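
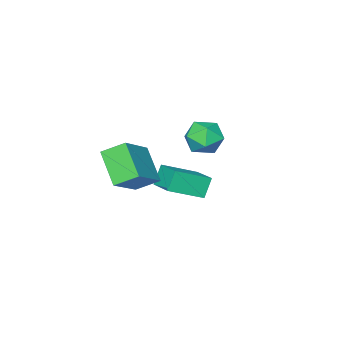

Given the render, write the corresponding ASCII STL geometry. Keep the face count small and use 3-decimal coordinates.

solid 
facet normal -0.859 0.469 0.204
outer loop
vertex -0.14 1.771 1.653
vertex -0.573 1.167 1.216
vertex -0.427 1.068 2.06
endloop
endfacet
facet normal -0.382 0.575 0.724
outer loop
vertex -0.14 1.771 1.653
vertex -0.427 1.068 2.06
vertex 0.36 1.374 2.232
endloop
endfacet
facet normal 0.195 0.879 0.435
outer loop
vertex -0.14 1.771 1.653
vertex 0.36 1.374 2.232
vertex 0.701 1.663 1.495
endloop
endfacet
facet normal 0.074 0.962 -0.264
outer loop
vertex -0.14 1.771 1.653
vertex 0.701 1.663 1.495
vertex 0.124 1.535 0.867
endloop
endfacet
facet normal -0.577 0.708 -0.407
outer loop
vertex -0.14 1.771 1.653
vertex 0.124 1.535 0.867
vertex -0.573 1.167 1.216
endloop
endfacet
facet normal -0.189 -0.064 0.980
outer loop
vertex 0.36 1.374 2.232
vertex -0.427 1.068 2.06
vertex 0.236 0.525 2.153
endloop
endfacet
facet normal -0.962 -0.234 0.139
outer loop
vertex -0.427 1.068 2.06
vertex -0.573 1.167 1.216
vertex -0.341 0.397 1.525
endloop
endfacet
facet normal -0.506 0.153 -0.849
outer loop
vertex -0.573 1.167 1.216
vertex 0.124 1.535 0.867
vertex 0.0 0.686 0.788
endloop
endfacet
facet normal 0.548 0.563 -0.618
outer loop
vertex 0.124 1.535 0.867
vertex 0.701 1.663 1.495
vertex 0.787 0.992 0.96
endloop
endfacet
facet normal 0.743 0.430 0.512
outer loop
vertex 0.701 1.663 1.495
vertex 0.36 1.374 2.232
vertex 0.933 0.893 1.804
endloop
endfacet
facet normal -0.074 -0.962 0.264
outer loop
vertex 0.5 0.289 1.367
vertex 0.236 0.525 2.153
vertex -0.341 0.397 1.525
endloop
endfacet
facet normal -0.195 -0.879 -0.435
outer loop
vertex 0.5 0.289 1.367
vertex -0.341 0.397 1.525
vertex 0.0 0.686 0.788
endloop
endfacet
facet normal 0.382 -0.575 -0.724
outer loop
vertex 0.5 0.289 1.367
vertex 0.0 0.686 0.788
vertex 0.787 0.992 0.96
endloop
endfacet
facet normal 0.859 -0.469 -0.204
outer loop
vertex 0.5 0.289 1.367
vertex 0.787 0.992 0.96
vertex 0.933 0.893 1.804
endloop
endfacet
facet normal 0.577 -0.708 0.407
outer loop
vertex 0.5 0.289 1.367
vertex 0.933 0.893 1.804
vertex 0.236 0.525 2.153
endloop
endfacet
facet normal -0.548 -0.563 0.618
outer loop
vertex -0.341 0.397 1.525
vertex 0.236 0.525 2.153
vertex -0.427 1.068 2.06
endloop
endfacet
facet normal -0.743 -0.430 -0.512
outer loop
vertex 0.0 0.686 0.788
vertex -0.341 0.397 1.525
vertex -0.573 1.167 1.216
endloop
endfacet
facet normal 0.189 0.064 -0.980
outer loop
vertex 0.787 0.992 0.96
vertex 0.0 0.686 0.788
vertex 0.124 1.535 0.867
endloop
endfacet
facet normal 0.962 0.234 -0.139
outer loop
vertex 0.933 0.893 1.804
vertex 0.787 0.992 0.96
vertex 0.701 1.663 1.495
endloop
endfacet
facet normal 0.506 -0.153 0.849
outer loop
vertex 0.236 0.525 2.153
vertex 0.933 0.893 1.804
vertex 0.36 1.374 2.232
endloop
endfacet
facet normal -0.780 -0.250 -0.574
outer loop
vertex 0.916 -2.823 -0.998
vertex 0.27 -2.104 -0.433
vertex 1.333 -1.577 -2.108
endloop
endfacet
facet normal 0.577 -0.642 -0.504
outer loop
vertex 2.83 -1.096 -1.007
vertex 0.916 -2.823 -0.998
vertex 1.333 -1.577 -2.108
endloop
endfacet
facet normal -0.779 -0.251 -0.574
outer loop
vertex 1.333 -1.577 -2.108
vertex 0.27 -2.104 -0.433
vertex 0.686 -0.858 -1.544
endloop
endfacet
facet normal 0.242 0.724 -0.646
outer loop
vertex 0.686 -0.858 -1.544
vertex 2.83 -1.096 -1.007
vertex 1.333 -1.577 -2.108
endloop
endfacet
facet normal -0.242 -0.725 0.645
outer loop
vertex 0.916 -2.823 -0.998
vertex 1.767 -1.623 0.668
vertex 0.27 -2.104 -0.433
endloop
endfacet
facet normal 0.577 -0.642 -0.504
outer loop
vertex 2.414 -2.342 0.104
vertex 0.916 -2.823 -0.998
vertex 2.83 -1.096 -1.007
endloop
endfacet
facet normal -0.242 -0.724 0.645
outer loop
vertex 2.414 -2.342 0.104
vertex 1.767 -1.623 0.668
vertex 0.916 -2.823 -0.998
endloop
endfacet
facet normal -0.577 0.642 0.504
outer loop
vertex 0.27 -2.104 -0.433
vertex 1.767 -1.623 0.668
vertex 0.686 -0.858 -1.544
endloop
endfacet
facet normal 0.242 0.725 -0.645
outer loop
vertex 2.184 -0.377 -0.442
vertex 2.83 -1.096 -1.007
vertex 0.686 -0.858 -1.544
endloop
endfacet
facet normal -0.577 0.642 0.504
outer loop
vertex 0.686 -0.858 -1.544
vertex 1.767 -1.623 0.668
vertex 2.184 -0.377 -0.442
endloop
endfacet
facet normal 0.780 0.251 0.573
outer loop
vertex 2.184 -0.377 -0.442
vertex 2.414 -2.342 0.104
vertex 2.83 -1.096 -1.007
endloop
endfacet
facet normal 0.779 0.251 0.574
outer loop
vertex 1.767 -1.623 0.668
vertex 2.414 -2.342 0.104
vertex 2.184 -0.377 -0.442
endloop
endfacet
facet normal -0.821 0.384 -0.422
outer loop
vertex -2.801 -2.564 -3.309
vertex -2.409 -1.29 -2.914
vertex -2.29 -2.446 -4.196
endloop
endfacet
facet normal -0.282 -0.916 -0.284
outer loop
vertex -0.911 -3.09 -3.486
vertex -2.801 -2.564 -3.309
vertex -2.29 -2.446 -4.196
endloop
endfacet
facet normal -0.821 0.384 -0.422
outer loop
vertex -2.29 -2.446 -4.196
vertex -2.409 -1.29 -2.914
vertex -1.898 -1.172 -3.8
endloop
endfacet
facet normal 0.497 0.115 -0.860
outer loop
vertex -1.898 -1.172 -3.8
vertex -0.911 -3.09 -3.486
vertex -2.29 -2.446 -4.196
endloop
endfacet
facet normal -0.496 -0.114 0.861
outer loop
vertex -2.801 -2.564 -3.309
vertex -1.03 -1.934 -2.204
vertex -2.409 -1.29 -2.914
endloop
endfacet
facet normal -0.282 -0.916 -0.284
outer loop
vertex -1.422 -3.208 -2.6
vertex -2.801 -2.564 -3.309
vertex -0.911 -3.09 -3.486
endloop
endfacet
facet normal -0.496 -0.115 0.861
outer loop
vertex -1.422 -3.208 -2.6
vertex -1.03 -1.934 -2.204
vertex -2.801 -2.564 -3.309
endloop
endfacet
facet normal 0.282 0.916 0.284
outer loop
vertex -2.409 -1.29 -2.914
vertex -1.03 -1.934 -2.204
vertex -1.898 -1.172 -3.8
endloop
endfacet
facet normal 0.496 0.114 -0.861
outer loop
vertex -0.519 -1.816 -3.091
vertex -0.911 -3.09 -3.486
vertex -1.898 -1.172 -3.8
endloop
endfacet
facet normal 0.282 0.916 0.284
outer loop
vertex -1.898 -1.172 -3.8
vertex -1.03 -1.934 -2.204
vertex -0.519 -1.816 -3.091
endloop
endfacet
facet normal 0.821 -0.384 0.423
outer loop
vertex -0.519 -1.816 -3.091
vertex -1.422 -3.208 -2.6
vertex -0.911 -3.09 -3.486
endloop
endfacet
facet normal 0.821 -0.384 0.422
outer loop
vertex -1.03 -1.934 -2.204
vertex -1.422 -3.208 -2.6
vertex -0.519 -1.816 -3.091
endloop
endfacet

endsolid


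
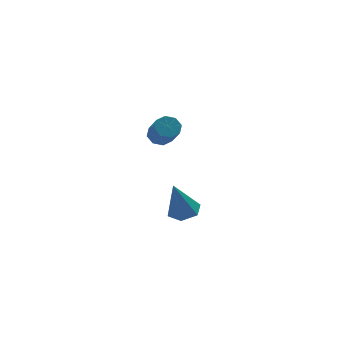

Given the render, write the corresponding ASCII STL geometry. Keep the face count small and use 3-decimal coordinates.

solid 
facet normal 0.293 0.197 -0.936
outer loop
vertex 2.358 0.624 -3.172
vertex 1.874 1.323 -3.176
vertex 2.682 1.367 -2.914
endloop
endfacet
facet normal 0.735 -0.485 0.473
outer loop
vertex 2.358 0.624 -3.172
vertex 2.682 1.367 -2.914
vertex 1.246 0.897 -1.164
endloop
endfacet
facet normal 0.292 0.199 -0.935
outer loop
vertex 2.682 1.367 -2.914
vertex 1.874 1.323 -3.176
vertex 2.198 2.065 -2.917
endloop
endfacet
facet normal 0.632 0.441 0.637
outer loop
vertex 2.682 1.367 -2.914
vertex 2.198 2.065 -2.917
vertex 1.246 0.897 -1.164
endloop
endfacet
facet normal 0.293 0.199 -0.935
outer loop
vertex 2.198 2.065 -2.917
vertex 1.874 1.323 -3.176
vertex 1.39 2.022 -3.179
endloop
endfacet
facet normal -0.197 0.862 0.467
outer loop
vertex 2.198 2.065 -2.917
vertex 1.39 2.022 -3.179
vertex 1.246 0.897 -1.164
endloop
endfacet
facet normal 0.292 0.198 -0.936
outer loop
vertex 1.39 2.022 -3.179
vertex 1.874 1.323 -3.176
vertex 1.067 1.279 -3.437
endloop
endfacet
facet normal -0.925 0.356 0.133
outer loop
vertex 1.39 2.022 -3.179
vertex 1.067 1.279 -3.437
vertex 1.246 0.897 -1.164
endloop
endfacet
facet normal 0.292 0.198 -0.936
outer loop
vertex 1.067 1.279 -3.437
vertex 1.874 1.323 -3.176
vertex 1.551 0.581 -3.434
endloop
endfacet
facet normal -0.821 -0.570 -0.031
outer loop
vertex 1.067 1.279 -3.437
vertex 1.551 0.581 -3.434
vertex 1.246 0.897 -1.164
endloop
endfacet
facet normal 0.293 0.198 -0.935
outer loop
vertex 1.551 0.581 -3.434
vertex 1.874 1.323 -3.176
vertex 2.358 0.624 -3.172
endloop
endfacet
facet normal 0.008 -0.990 0.139
outer loop
vertex 1.551 0.581 -3.434
vertex 2.358 0.624 -3.172
vertex 1.246 0.897 -1.164
endloop
endfacet
facet normal -0.075 0.721 -0.689
outer loop
vertex 0.904 -0.351 2.49
vertex 0.423 -0.076 2.83
vertex 1.071 -0.018 2.82
endloop
endfacet
facet normal 0.939 -0.181 -0.292
outer loop
vertex 0.904 -0.351 2.49
vertex 1.071 -0.018 2.82
vertex 1.018 -1.439 3.531
endloop
endfacet
facet normal 0.940 -0.180 -0.291
outer loop
vertex 1.018 -1.439 3.531
vertex 1.071 -0.018 2.82
vertex 1.184 -1.106 3.861
endloop
endfacet
facet normal 0.074 -0.720 0.690
outer loop
vertex 1.018 -1.439 3.531
vertex 1.184 -1.106 3.861
vertex 0.537 -1.164 3.87
endloop
endfacet
facet normal -0.075 0.721 -0.689
outer loop
vertex 1.071 -0.018 2.82
vertex 0.423 -0.076 2.83
vertex 0.858 0.281 3.156
endloop
endfacet
facet normal 0.901 0.346 0.263
outer loop
vertex 1.071 -0.018 2.82
vertex 0.858 0.281 3.156
vertex 1.184 -1.106 3.861
endloop
endfacet
facet normal 0.900 0.346 0.264
outer loop
vertex 1.184 -1.106 3.861
vertex 0.858 0.281 3.156
vertex 0.971 -0.807 4.196
endloop
endfacet
facet normal 0.074 -0.720 0.690
outer loop
vertex 1.184 -1.106 3.861
vertex 0.971 -0.807 4.196
vertex 0.537 -1.164 3.87
endloop
endfacet
facet normal -0.074 0.720 -0.690
outer loop
vertex 0.858 0.281 3.156
vertex 0.423 -0.076 2.83
vertex 0.39 0.371 3.3
endloop
endfacet
facet normal 0.333 0.669 0.664
outer loop
vertex 0.858 0.281 3.156
vertex 0.39 0.371 3.3
vertex 0.971 -0.807 4.196
endloop
endfacet
facet normal 0.335 0.669 0.663
outer loop
vertex 0.971 -0.807 4.196
vertex 0.39 0.371 3.3
vertex 0.504 -0.717 4.341
endloop
endfacet
facet normal 0.075 -0.721 0.689
outer loop
vertex 0.971 -0.807 4.196
vertex 0.504 -0.717 4.341
vertex 0.537 -1.164 3.87
endloop
endfacet
facet normal -0.075 0.720 -0.690
outer loop
vertex 0.39 0.371 3.3
vertex 0.423 -0.076 2.83
vertex -0.058 0.199 3.169
endloop
endfacet
facet normal -0.428 0.601 0.675
outer loop
vertex 0.39 0.371 3.3
vertex -0.058 0.199 3.169
vertex 0.504 -0.717 4.341
endloop
endfacet
facet normal -0.428 0.601 0.675
outer loop
vertex 0.504 -0.717 4.341
vertex -0.058 0.199 3.169
vertex 0.056 -0.889 4.21
endloop
endfacet
facet normal 0.075 -0.721 0.689
outer loop
vertex 0.504 -0.717 4.341
vertex 0.056 -0.889 4.21
vertex 0.537 -1.164 3.87
endloop
endfacet
facet normal -0.074 0.720 -0.690
outer loop
vertex -0.058 0.199 3.169
vertex 0.423 -0.076 2.83
vertex -0.224 -0.134 2.839
endloop
endfacet
facet normal -0.940 0.180 0.291
outer loop
vertex -0.058 0.199 3.169
vertex -0.224 -0.134 2.839
vertex 0.056 -0.889 4.21
endloop
endfacet
facet normal -0.939 0.182 0.292
outer loop
vertex 0.056 -0.889 4.21
vertex -0.224 -0.134 2.839
vertex -0.111 -1.222 3.88
endloop
endfacet
facet normal 0.075 -0.721 0.689
outer loop
vertex 0.056 -0.889 4.21
vertex -0.111 -1.222 3.88
vertex 0.537 -1.164 3.87
endloop
endfacet
facet normal -0.074 0.720 -0.690
outer loop
vertex -0.224 -0.134 2.839
vertex 0.423 -0.076 2.83
vertex -0.011 -0.433 2.504
endloop
endfacet
facet normal -0.900 -0.346 -0.264
outer loop
vertex -0.224 -0.134 2.839
vertex -0.011 -0.433 2.504
vertex -0.111 -1.222 3.88
endloop
endfacet
facet normal -0.901 -0.345 -0.264
outer loop
vertex -0.111 -1.222 3.88
vertex -0.011 -0.433 2.504
vertex 0.102 -1.521 3.544
endloop
endfacet
facet normal 0.075 -0.721 0.689
outer loop
vertex -0.111 -1.222 3.88
vertex 0.102 -1.521 3.544
vertex 0.537 -1.164 3.87
endloop
endfacet
facet normal -0.075 0.721 -0.689
outer loop
vertex -0.011 -0.433 2.504
vertex 0.423 -0.076 2.83
vertex 0.456 -0.523 2.359
endloop
endfacet
facet normal -0.335 -0.669 -0.663
outer loop
vertex -0.011 -0.433 2.504
vertex 0.456 -0.523 2.359
vertex 0.102 -1.521 3.544
endloop
endfacet
facet normal -0.333 -0.670 -0.664
outer loop
vertex 0.102 -1.521 3.544
vertex 0.456 -0.523 2.359
vertex 0.57 -1.611 3.4
endloop
endfacet
facet normal 0.074 -0.720 0.690
outer loop
vertex 0.102 -1.521 3.544
vertex 0.57 -1.611 3.4
vertex 0.537 -1.164 3.87
endloop
endfacet
facet normal -0.075 0.721 -0.689
outer loop
vertex 0.456 -0.523 2.359
vertex 0.423 -0.076 2.83
vertex 0.904 -0.351 2.49
endloop
endfacet
facet normal 0.428 -0.601 -0.675
outer loop
vertex 0.456 -0.523 2.359
vertex 0.904 -0.351 2.49
vertex 0.57 -1.611 3.4
endloop
endfacet
facet normal 0.428 -0.601 -0.675
outer loop
vertex 0.57 -1.611 3.4
vertex 0.904 -0.351 2.49
vertex 1.018 -1.439 3.531
endloop
endfacet
facet normal 0.075 -0.720 0.690
outer loop
vertex 0.57 -1.611 3.4
vertex 1.018 -1.439 3.531
vertex 0.537 -1.164 3.87
endloop
endfacet

endsolid


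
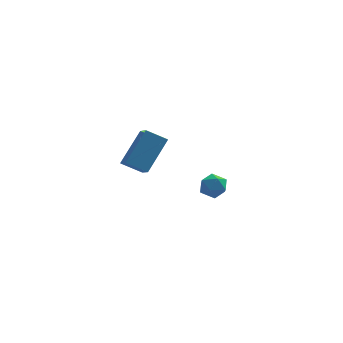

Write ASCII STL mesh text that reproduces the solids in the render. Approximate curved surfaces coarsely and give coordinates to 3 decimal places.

solid 
facet normal -0.861 0.125 0.493
outer loop
vertex -1.359 -3.821 1.871
vertex -0.529 -2.862 3.077
vertex -1.534 -3.036 1.367
endloop
endfacet
facet normal -0.475 -0.548 -0.689
outer loop
vertex -0.691 -3.158 0.883
vertex -1.359 -3.821 1.871
vertex -1.534 -3.036 1.367
endloop
endfacet
facet normal -0.861 0.125 0.493
outer loop
vertex -1.534 -3.036 1.367
vertex -0.529 -2.862 3.077
vertex -0.704 -2.076 2.572
endloop
endfacet
facet normal -0.185 0.827 -0.531
outer loop
vertex -0.704 -2.076 2.572
vertex -0.691 -3.158 0.883
vertex -1.534 -3.036 1.367
endloop
endfacet
facet normal 0.185 -0.827 0.531
outer loop
vertex -1.359 -3.821 1.871
vertex 0.314 -2.984 2.593
vertex -0.529 -2.862 3.077
endloop
endfacet
facet normal -0.475 -0.548 -0.689
outer loop
vertex -0.516 -3.944 1.388
vertex -1.359 -3.821 1.871
vertex -0.691 -3.158 0.883
endloop
endfacet
facet normal 0.184 -0.827 0.532
outer loop
vertex -0.516 -3.944 1.388
vertex 0.314 -2.984 2.593
vertex -1.359 -3.821 1.871
endloop
endfacet
facet normal 0.475 0.548 0.689
outer loop
vertex -0.529 -2.862 3.077
vertex 0.314 -2.984 2.593
vertex -0.704 -2.076 2.572
endloop
endfacet
facet normal -0.184 0.827 -0.531
outer loop
vertex 0.139 -2.199 2.089
vertex -0.691 -3.158 0.883
vertex -0.704 -2.076 2.572
endloop
endfacet
facet normal 0.475 0.548 0.689
outer loop
vertex -0.704 -2.076 2.572
vertex 0.314 -2.984 2.593
vertex 0.139 -2.199 2.089
endloop
endfacet
facet normal 0.861 -0.125 -0.493
outer loop
vertex 0.139 -2.199 2.089
vertex -0.516 -3.944 1.388
vertex -0.691 -3.158 0.883
endloop
endfacet
facet normal 0.861 -0.125 -0.493
outer loop
vertex 0.314 -2.984 2.593
vertex -0.516 -3.944 1.388
vertex 0.139 -2.199 2.089
endloop
endfacet
facet normal -0.201 0.955 0.220
outer loop
vertex 2.695 2.19 -3.179
vertex 2.039 2.028 -3.075
vertex 2.484 2.002 -2.556
endloop
endfacet
facet normal 0.470 0.789 0.397
outer loop
vertex 2.695 2.19 -3.179
vertex 2.484 2.002 -2.556
vertex 3.079 1.77 -2.799
endloop
endfacet
facet normal 0.805 0.562 -0.192
outer loop
vertex 2.695 2.19 -3.179
vertex 3.079 1.77 -2.799
vertex 3.002 1.652 -3.468
endloop
endfacet
facet normal 0.341 0.588 -0.733
outer loop
vertex 2.695 2.19 -3.179
vertex 3.002 1.652 -3.468
vertex 2.36 1.811 -3.639
endloop
endfacet
facet normal -0.281 0.831 -0.480
outer loop
vertex 2.695 2.19 -3.179
vertex 2.36 1.811 -3.639
vertex 2.039 2.028 -3.075
endloop
endfacet
facet normal 0.447 0.246 0.860
outer loop
vertex 3.079 1.77 -2.799
vertex 2.484 2.002 -2.556
vertex 2.66 1.349 -2.461
endloop
endfacet
facet normal -0.638 0.514 0.573
outer loop
vertex 2.484 2.002 -2.556
vertex 2.039 2.028 -3.075
vertex 2.018 1.508 -2.632
endloop
endfacet
facet normal -0.767 0.316 -0.558
outer loop
vertex 2.039 2.028 -3.075
vertex 2.36 1.811 -3.639
vertex 1.941 1.39 -3.301
endloop
endfacet
facet normal 0.239 -0.076 -0.968
outer loop
vertex 2.36 1.811 -3.639
vertex 3.002 1.652 -3.468
vertex 2.536 1.158 -3.544
endloop
endfacet
facet normal 0.989 -0.119 -0.093
outer loop
vertex 3.002 1.652 -3.468
vertex 3.079 1.77 -2.799
vertex 2.981 1.132 -3.025
endloop
endfacet
facet normal -0.341 -0.588 0.733
outer loop
vertex 2.325 0.97 -2.921
vertex 2.66 1.349 -2.461
vertex 2.018 1.508 -2.632
endloop
endfacet
facet normal -0.805 -0.562 0.192
outer loop
vertex 2.325 0.97 -2.921
vertex 2.018 1.508 -2.632
vertex 1.941 1.39 -3.301
endloop
endfacet
facet normal -0.470 -0.789 -0.397
outer loop
vertex 2.325 0.97 -2.921
vertex 1.941 1.39 -3.301
vertex 2.536 1.158 -3.544
endloop
endfacet
facet normal 0.201 -0.955 -0.220
outer loop
vertex 2.325 0.97 -2.921
vertex 2.536 1.158 -3.544
vertex 2.981 1.132 -3.025
endloop
endfacet
facet normal 0.281 -0.831 0.480
outer loop
vertex 2.325 0.97 -2.921
vertex 2.981 1.132 -3.025
vertex 2.66 1.349 -2.461
endloop
endfacet
facet normal -0.239 0.076 0.968
outer loop
vertex 2.018 1.508 -2.632
vertex 2.66 1.349 -2.461
vertex 2.484 2.002 -2.556
endloop
endfacet
facet normal -0.989 0.119 0.093
outer loop
vertex 1.941 1.39 -3.301
vertex 2.018 1.508 -2.632
vertex 2.039 2.028 -3.075
endloop
endfacet
facet normal -0.447 -0.246 -0.860
outer loop
vertex 2.536 1.158 -3.544
vertex 1.941 1.39 -3.301
vertex 2.36 1.811 -3.639
endloop
endfacet
facet normal 0.638 -0.514 -0.573
outer loop
vertex 2.981 1.132 -3.025
vertex 2.536 1.158 -3.544
vertex 3.002 1.652 -3.468
endloop
endfacet
facet normal 0.767 -0.316 0.558
outer loop
vertex 2.66 1.349 -2.461
vertex 2.981 1.132 -3.025
vertex 3.079 1.77 -2.799
endloop
endfacet

endsolid


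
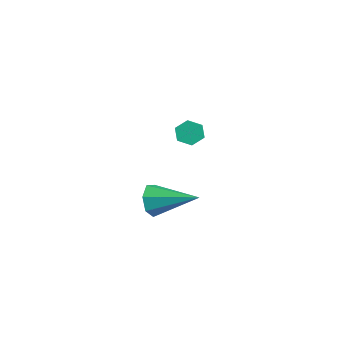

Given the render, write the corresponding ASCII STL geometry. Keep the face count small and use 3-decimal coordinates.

solid 
facet normal -0.811 0.337 -0.479
outer loop
vertex 3.174 2.764 1.435
vertex 2.872 2.307 1.625
vertex 2.889 2.794 1.939
endloop
endfacet
facet normal 0.318 0.940 0.124
outer loop
vertex 3.174 2.764 1.435
vertex 2.889 2.794 1.939
vertex 4.65 2.15 2.306
endloop
endfacet
facet normal 0.318 0.940 0.124
outer loop
vertex 4.65 2.15 2.306
vertex 2.889 2.794 1.939
vertex 4.365 2.18 2.81
endloop
endfacet
facet normal 0.811 -0.338 0.478
outer loop
vertex 4.65 2.15 2.306
vertex 4.365 2.18 2.81
vertex 4.348 1.693 2.495
endloop
endfacet
facet normal -0.811 0.337 -0.479
outer loop
vertex 2.889 2.794 1.939
vertex 2.872 2.307 1.625
vertex 2.587 2.337 2.129
endloop
endfacet
facet normal -0.267 0.515 0.815
outer loop
vertex 2.889 2.794 1.939
vertex 2.587 2.337 2.129
vertex 4.365 2.18 2.81
endloop
endfacet
facet normal -0.267 0.515 0.815
outer loop
vertex 4.365 2.18 2.81
vertex 2.587 2.337 2.129
vertex 4.063 1.723 3.0
endloop
endfacet
facet normal 0.811 -0.337 0.478
outer loop
vertex 4.365 2.18 2.81
vertex 4.063 1.723 3.0
vertex 4.348 1.693 2.495
endloop
endfacet
facet normal -0.811 0.338 -0.478
outer loop
vertex 2.587 2.337 2.129
vertex 2.872 2.307 1.625
vertex 2.57 1.85 1.814
endloop
endfacet
facet normal -0.585 -0.426 0.690
outer loop
vertex 2.587 2.337 2.129
vertex 2.57 1.85 1.814
vertex 4.063 1.723 3.0
endloop
endfacet
facet normal -0.585 -0.426 0.690
outer loop
vertex 4.063 1.723 3.0
vertex 2.57 1.85 1.814
vertex 4.046 1.236 2.685
endloop
endfacet
facet normal 0.811 -0.337 0.478
outer loop
vertex 4.063 1.723 3.0
vertex 4.046 1.236 2.685
vertex 4.348 1.693 2.495
endloop
endfacet
facet normal -0.811 0.338 -0.478
outer loop
vertex 2.57 1.85 1.814
vertex 2.872 2.307 1.625
vertex 2.855 1.82 1.31
endloop
endfacet
facet normal -0.318 -0.940 -0.124
outer loop
vertex 2.57 1.85 1.814
vertex 2.855 1.82 1.31
vertex 4.046 1.236 2.685
endloop
endfacet
facet normal -0.318 -0.940 -0.124
outer loop
vertex 4.046 1.236 2.685
vertex 2.855 1.82 1.31
vertex 4.331 1.206 2.181
endloop
endfacet
facet normal 0.811 -0.337 0.479
outer loop
vertex 4.046 1.236 2.685
vertex 4.331 1.206 2.181
vertex 4.348 1.693 2.495
endloop
endfacet
facet normal -0.811 0.337 -0.478
outer loop
vertex 2.855 1.82 1.31
vertex 2.872 2.307 1.625
vertex 3.157 2.277 1.12
endloop
endfacet
facet normal 0.267 -0.515 -0.815
outer loop
vertex 2.855 1.82 1.31
vertex 3.157 2.277 1.12
vertex 4.331 1.206 2.181
endloop
endfacet
facet normal 0.267 -0.515 -0.815
outer loop
vertex 4.331 1.206 2.181
vertex 3.157 2.277 1.12
vertex 4.633 1.663 1.991
endloop
endfacet
facet normal 0.811 -0.337 0.479
outer loop
vertex 4.331 1.206 2.181
vertex 4.633 1.663 1.991
vertex 4.348 1.693 2.495
endloop
endfacet
facet normal -0.811 0.337 -0.478
outer loop
vertex 3.157 2.277 1.12
vertex 2.872 2.307 1.625
vertex 3.174 2.764 1.435
endloop
endfacet
facet normal 0.585 0.426 -0.690
outer loop
vertex 3.157 2.277 1.12
vertex 3.174 2.764 1.435
vertex 4.633 1.663 1.991
endloop
endfacet
facet normal 0.585 0.426 -0.690
outer loop
vertex 4.633 1.663 1.991
vertex 3.174 2.764 1.435
vertex 4.65 2.15 2.306
endloop
endfacet
facet normal 0.811 -0.338 0.478
outer loop
vertex 4.633 1.663 1.991
vertex 4.65 2.15 2.306
vertex 4.348 1.693 2.495
endloop
endfacet
facet normal -0.651 -0.709 -0.272
outer loop
vertex 1.845 1.222 -3.3
vertex 1.443 1.324 -2.605
vertex 1.33 1.7 -3.313
endloop
endfacet
facet normal 0.408 0.417 -0.812
outer loop
vertex 1.845 1.222 -3.3
vertex 1.33 1.7 -3.313
vertex 2.757 2.756 -2.055
endloop
endfacet
facet normal -0.651 -0.709 -0.272
outer loop
vertex 1.33 1.7 -3.313
vertex 1.443 1.324 -2.605
vertex 0.9 1.895 -2.793
endloop
endfacet
facet normal -0.201 0.851 -0.486
outer loop
vertex 1.33 1.7 -3.313
vertex 0.9 1.895 -2.793
vertex 2.757 2.756 -2.055
endloop
endfacet
facet normal -0.651 -0.709 -0.273
outer loop
vertex 0.9 1.895 -2.793
vertex 1.443 1.324 -2.605
vertex 0.878 1.66 -2.131
endloop
endfacet
facet normal -0.493 0.825 0.277
outer loop
vertex 0.9 1.895 -2.793
vertex 0.878 1.66 -2.131
vertex 2.757 2.756 -2.055
endloop
endfacet
facet normal -0.650 -0.709 -0.272
outer loop
vertex 0.878 1.66 -2.131
vertex 1.443 1.324 -2.605
vertex 1.282 1.172 -1.825
endloop
endfacet
facet normal -0.246 0.360 0.900
outer loop
vertex 0.878 1.66 -2.131
vertex 1.282 1.172 -1.825
vertex 2.757 2.756 -2.055
endloop
endfacet
facet normal -0.650 -0.709 -0.272
outer loop
vertex 1.282 1.172 -1.825
vertex 1.443 1.324 -2.605
vertex 1.807 0.799 -2.107
endloop
endfacet
facet normal 0.353 -0.196 0.915
outer loop
vertex 1.282 1.172 -1.825
vertex 1.807 0.799 -2.107
vertex 2.757 2.756 -2.055
endloop
endfacet
facet normal -0.651 -0.709 -0.271
outer loop
vertex 1.807 0.799 -2.107
vertex 1.443 1.324 -2.605
vertex 2.057 0.821 -2.764
endloop
endfacet
facet normal 0.852 -0.422 0.310
outer loop
vertex 1.807 0.799 -2.107
vertex 2.057 0.821 -2.764
vertex 2.757 2.756 -2.055
endloop
endfacet
facet normal -0.651 -0.708 -0.273
outer loop
vertex 2.057 0.821 -2.764
vertex 1.443 1.324 -2.605
vertex 1.845 1.222 -3.3
endloop
endfacet
facet normal 0.876 -0.149 -0.458
outer loop
vertex 2.057 0.821 -2.764
vertex 1.845 1.222 -3.3
vertex 2.757 2.756 -2.055
endloop
endfacet

endsolid


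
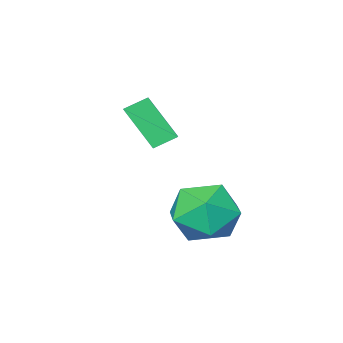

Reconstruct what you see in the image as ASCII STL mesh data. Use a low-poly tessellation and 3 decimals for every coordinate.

solid 
facet normal -0.816 0.375 0.440
outer loop
vertex -3.969 -0.457 -2.788
vertex -3.394 -0.364 -1.801
vertex -3.397 0.506 -2.547
endloop
endfacet
facet normal -0.802 0.540 -0.254
outer loop
vertex -3.969 -0.457 -2.788
vertex -3.397 0.506 -2.547
vertex -3.358 0.066 -3.605
endloop
endfacet
facet normal -0.777 -0.069 -0.625
outer loop
vertex -3.969 -0.457 -2.788
vertex -3.358 0.066 -3.605
vertex -3.332 -1.076 -3.512
endloop
endfacet
facet normal -0.776 -0.610 -0.161
outer loop
vertex -3.969 -0.457 -2.788
vertex -3.332 -1.076 -3.512
vertex -3.354 -1.342 -2.398
endloop
endfacet
facet normal -0.800 -0.336 0.498
outer loop
vertex -3.969 -0.457 -2.788
vertex -3.354 -1.342 -2.398
vertex -3.394 -0.364 -1.801
endloop
endfacet
facet normal -0.200 0.902 -0.383
outer loop
vertex -3.358 0.066 -3.605
vertex -3.397 0.506 -2.547
vertex -2.406 0.482 -3.122
endloop
endfacet
facet normal -0.222 0.634 0.741
outer loop
vertex -3.397 0.506 -2.547
vertex -3.394 -0.364 -1.801
vertex -2.428 0.216 -2.008
endloop
endfacet
facet normal -0.197 -0.517 0.833
outer loop
vertex -3.394 -0.364 -1.801
vertex -3.354 -1.342 -2.398
vertex -2.402 -0.926 -1.915
endloop
endfacet
facet normal -0.158 -0.960 -0.232
outer loop
vertex -3.354 -1.342 -2.398
vertex -3.332 -1.076 -3.512
vertex -2.363 -1.366 -2.973
endloop
endfacet
facet normal -0.160 -0.084 -0.983
outer loop
vertex -3.332 -1.076 -3.512
vertex -3.358 0.066 -3.605
vertex -2.366 -0.496 -3.719
endloop
endfacet
facet normal 0.776 0.610 0.161
outer loop
vertex -1.791 -0.403 -2.732
vertex -2.406 0.482 -3.122
vertex -2.428 0.216 -2.008
endloop
endfacet
facet normal 0.777 0.069 0.625
outer loop
vertex -1.791 -0.403 -2.732
vertex -2.428 0.216 -2.008
vertex -2.402 -0.926 -1.915
endloop
endfacet
facet normal 0.802 -0.540 0.254
outer loop
vertex -1.791 -0.403 -2.732
vertex -2.402 -0.926 -1.915
vertex -2.363 -1.366 -2.973
endloop
endfacet
facet normal 0.816 -0.375 -0.440
outer loop
vertex -1.791 -0.403 -2.732
vertex -2.363 -1.366 -2.973
vertex -2.366 -0.496 -3.719
endloop
endfacet
facet normal 0.800 0.336 -0.498
outer loop
vertex -1.791 -0.403 -2.732
vertex -2.366 -0.496 -3.719
vertex -2.406 0.482 -3.122
endloop
endfacet
facet normal 0.158 0.960 0.232
outer loop
vertex -2.428 0.216 -2.008
vertex -2.406 0.482 -3.122
vertex -3.397 0.506 -2.547
endloop
endfacet
facet normal 0.160 0.084 0.983
outer loop
vertex -2.402 -0.926 -1.915
vertex -2.428 0.216 -2.008
vertex -3.394 -0.364 -1.801
endloop
endfacet
facet normal 0.200 -0.902 0.383
outer loop
vertex -2.363 -1.366 -2.973
vertex -2.402 -0.926 -1.915
vertex -3.354 -1.342 -2.398
endloop
endfacet
facet normal 0.222 -0.634 -0.741
outer loop
vertex -2.366 -0.496 -3.719
vertex -2.363 -1.366 -2.973
vertex -3.332 -1.076 -3.512
endloop
endfacet
facet normal 0.197 0.517 -0.833
outer loop
vertex -2.406 0.482 -3.122
vertex -2.366 -0.496 -3.719
vertex -3.358 0.066 -3.605
endloop
endfacet
facet normal -0.522 -0.768 -0.371
outer loop
vertex -2.686 -4.129 -0.027
vertex -3.349 -3.863 0.355
vertex -3.08 -3.227 -1.339
endloop
endfacet
facet normal 0.818 -0.329 -0.472
outer loop
vertex -2.651 -2.597 -1.035
vertex -2.686 -4.129 -0.027
vertex -3.08 -3.227 -1.339
endloop
endfacet
facet normal -0.523 -0.767 -0.371
outer loop
vertex -3.08 -3.227 -1.339
vertex -3.349 -3.863 0.355
vertex -3.743 -2.96 -0.957
endloop
endfacet
facet normal -0.240 0.550 -0.800
outer loop
vertex -3.743 -2.96 -0.957
vertex -2.651 -2.597 -1.035
vertex -3.08 -3.227 -1.339
endloop
endfacet
facet normal 0.240 -0.550 0.800
outer loop
vertex -2.686 -4.129 -0.027
vertex -2.92 -3.233 0.659
vertex -3.349 -3.863 0.355
endloop
endfacet
facet normal 0.818 -0.329 -0.472
outer loop
vertex -2.257 -3.5 0.277
vertex -2.686 -4.129 -0.027
vertex -2.651 -2.597 -1.035
endloop
endfacet
facet normal 0.239 -0.550 0.800
outer loop
vertex -2.257 -3.5 0.277
vertex -2.92 -3.233 0.659
vertex -2.686 -4.129 -0.027
endloop
endfacet
facet normal -0.818 0.329 0.472
outer loop
vertex -3.349 -3.863 0.355
vertex -2.92 -3.233 0.659
vertex -3.743 -2.96 -0.957
endloop
endfacet
facet normal -0.240 0.550 -0.800
outer loop
vertex -3.314 -2.331 -0.653
vertex -2.651 -2.597 -1.035
vertex -3.743 -2.96 -0.957
endloop
endfacet
facet normal -0.818 0.330 0.472
outer loop
vertex -3.743 -2.96 -0.957
vertex -2.92 -3.233 0.659
vertex -3.314 -2.331 -0.653
endloop
endfacet
facet normal 0.522 0.768 0.372
outer loop
vertex -3.314 -2.331 -0.653
vertex -2.257 -3.5 0.277
vertex -2.651 -2.597 -1.035
endloop
endfacet
facet normal 0.523 0.768 0.371
outer loop
vertex -2.92 -3.233 0.659
vertex -2.257 -3.5 0.277
vertex -3.314 -2.331 -0.653
endloop
endfacet

endsolid


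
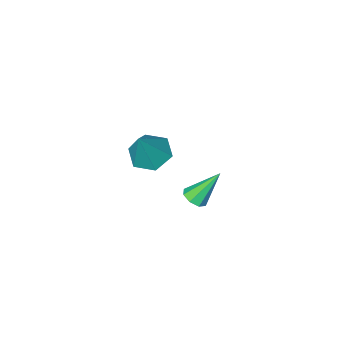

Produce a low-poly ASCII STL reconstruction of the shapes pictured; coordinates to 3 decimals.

solid 
facet normal 0.523 -0.249 -0.815
outer loop
vertex -0.78 1.311 -1.575
vertex -1.278 1.446 -1.936
vertex -0.785 1.772 -1.719
endloop
endfacet
facet normal 0.659 0.231 0.716
outer loop
vertex -0.78 1.311 -1.575
vertex -0.785 1.772 -1.719
vertex -2.262 1.914 -0.404
endloop
endfacet
facet normal 0.523 -0.249 -0.815
outer loop
vertex -0.785 1.772 -1.719
vertex -1.278 1.446 -1.936
vertex -1.079 2.041 -1.99
endloop
endfacet
facet normal 0.414 0.830 0.375
outer loop
vertex -0.785 1.772 -1.719
vertex -1.079 2.041 -1.99
vertex -2.262 1.914 -0.404
endloop
endfacet
facet normal 0.522 -0.249 -0.816
outer loop
vertex -1.079 2.041 -1.99
vertex -1.278 1.446 -1.936
vertex -1.49 1.962 -2.229
endloop
endfacet
facet normal -0.164 0.985 -0.044
outer loop
vertex -1.079 2.041 -1.99
vertex -1.49 1.962 -2.229
vertex -2.262 1.914 -0.404
endloop
endfacet
facet normal 0.523 -0.248 -0.815
outer loop
vertex -1.49 1.962 -2.229
vertex -1.278 1.446 -1.936
vertex -1.777 1.581 -2.297
endloop
endfacet
facet normal -0.737 0.608 -0.296
outer loop
vertex -1.49 1.962 -2.229
vertex -1.777 1.581 -2.297
vertex -2.262 1.914 -0.404
endloop
endfacet
facet normal 0.523 -0.248 -0.816
outer loop
vertex -1.777 1.581 -2.297
vertex -1.278 1.446 -1.936
vertex -1.772 1.121 -2.154
endloop
endfacet
facet normal -0.969 -0.083 -0.234
outer loop
vertex -1.777 1.581 -2.297
vertex -1.772 1.121 -2.154
vertex -2.262 1.914 -0.404
endloop
endfacet
facet normal 0.523 -0.248 -0.815
outer loop
vertex -1.772 1.121 -2.154
vertex -1.278 1.446 -1.936
vertex -1.478 0.851 -1.883
endloop
endfacet
facet normal -0.724 -0.682 0.106
outer loop
vertex -1.772 1.121 -2.154
vertex -1.478 0.851 -1.883
vertex -2.262 1.914 -0.404
endloop
endfacet
facet normal 0.524 -0.249 -0.815
outer loop
vertex -1.478 0.851 -1.883
vertex -1.278 1.446 -1.936
vertex -1.067 0.93 -1.643
endloop
endfacet
facet normal -0.146 -0.838 0.525
outer loop
vertex -1.478 0.851 -1.883
vertex -1.067 0.93 -1.643
vertex -2.262 1.914 -0.404
endloop
endfacet
facet normal 0.523 -0.249 -0.815
outer loop
vertex -1.067 0.93 -1.643
vertex -1.278 1.446 -1.936
vertex -0.78 1.311 -1.575
endloop
endfacet
facet normal 0.427 -0.461 0.778
outer loop
vertex -1.067 0.93 -1.643
vertex -0.78 1.311 -1.575
vertex -2.262 1.914 -0.404
endloop
endfacet
facet normal -0.445 -0.229 -0.866
outer loop
vertex 2.231 2.128 2.57
vertex 1.375 2.081 3.023
vertex 1.678 2.921 2.645
endloop
endfacet
facet normal 0.811 0.576 -0.104
outer loop
vertex 2.231 2.128 2.57
vertex 1.678 2.921 2.645
vertex 2.225 2.519 4.677
endloop
endfacet
facet normal -0.445 -0.229 -0.866
outer loop
vertex 1.678 2.921 2.645
vertex 1.375 2.081 3.023
vertex 0.821 2.874 3.098
endloop
endfacet
facet normal 0.043 0.982 0.183
outer loop
vertex 1.678 2.921 2.645
vertex 0.821 2.874 3.098
vertex 2.225 2.519 4.677
endloop
endfacet
facet normal -0.446 -0.230 -0.865
outer loop
vertex 0.821 2.874 3.098
vertex 1.375 2.081 3.023
vertex 0.518 2.034 3.477
endloop
endfacet
facet normal -0.589 0.499 0.636
outer loop
vertex 0.821 2.874 3.098
vertex 0.518 2.034 3.477
vertex 2.225 2.519 4.677
endloop
endfacet
facet normal -0.446 -0.230 -0.865
outer loop
vertex 0.518 2.034 3.477
vertex 1.375 2.081 3.023
vertex 1.072 1.241 3.402
endloop
endfacet
facet normal -0.452 -0.392 0.801
outer loop
vertex 0.518 2.034 3.477
vertex 1.072 1.241 3.402
vertex 2.225 2.519 4.677
endloop
endfacet
facet normal -0.445 -0.230 -0.865
outer loop
vertex 1.072 1.241 3.402
vertex 1.375 2.081 3.023
vertex 1.928 1.288 2.949
endloop
endfacet
facet normal 0.316 -0.798 0.514
outer loop
vertex 1.072 1.241 3.402
vertex 1.928 1.288 2.949
vertex 2.225 2.519 4.677
endloop
endfacet
facet normal -0.445 -0.230 -0.865
outer loop
vertex 1.928 1.288 2.949
vertex 1.375 2.081 3.023
vertex 2.231 2.128 2.57
endloop
endfacet
facet normal 0.947 -0.314 0.061
outer loop
vertex 1.928 1.288 2.949
vertex 2.231 2.128 2.57
vertex 2.225 2.519 4.677
endloop
endfacet

endsolid


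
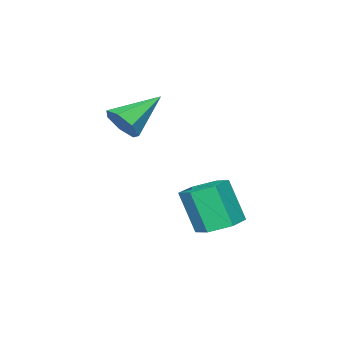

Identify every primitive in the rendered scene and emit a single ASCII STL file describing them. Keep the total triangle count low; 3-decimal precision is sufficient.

solid 
facet normal -0.053 0.397 -0.916
outer loop
vertex -0.484 0.064 -3.249
vertex -1.195 0.719 -2.924
vertex -0.208 0.97 -2.872
endloop
endfacet
facet normal 0.961 -0.228 -0.155
outer loop
vertex -0.484 0.064 -3.249
vertex -0.208 0.97 -2.872
vertex -0.375 -0.755 -1.362
endloop
endfacet
facet normal 0.961 -0.229 -0.155
outer loop
vertex -0.375 -0.755 -1.362
vertex -0.208 0.97 -2.872
vertex -0.098 0.152 -0.985
endloop
endfacet
facet normal 0.054 -0.397 0.916
outer loop
vertex -0.375 -0.755 -1.362
vertex -0.098 0.152 -0.985
vertex -1.085 -0.099 -1.036
endloop
endfacet
facet normal -0.053 0.398 -0.916
outer loop
vertex -0.208 0.97 -2.872
vertex -1.195 0.719 -2.924
vertex -0.918 1.626 -2.546
endloop
endfacet
facet normal 0.716 0.655 0.242
outer loop
vertex -0.208 0.97 -2.872
vertex -0.918 1.626 -2.546
vertex -0.098 0.152 -0.985
endloop
endfacet
facet normal 0.716 0.655 0.243
outer loop
vertex -0.098 0.152 -0.985
vertex -0.918 1.626 -2.546
vertex -0.808 0.807 -0.659
endloop
endfacet
facet normal 0.054 -0.398 0.916
outer loop
vertex -0.098 0.152 -0.985
vertex -0.808 0.807 -0.659
vertex -1.085 -0.099 -1.036
endloop
endfacet
facet normal -0.053 0.398 -0.916
outer loop
vertex -0.918 1.626 -2.546
vertex -1.195 0.719 -2.924
vertex -1.905 1.375 -2.598
endloop
endfacet
facet normal -0.246 0.884 0.398
outer loop
vertex -0.918 1.626 -2.546
vertex -1.905 1.375 -2.598
vertex -0.808 0.807 -0.659
endloop
endfacet
facet normal -0.246 0.884 0.398
outer loop
vertex -0.808 0.807 -0.659
vertex -1.905 1.375 -2.598
vertex -1.796 0.556 -0.711
endloop
endfacet
facet normal 0.053 -0.397 0.916
outer loop
vertex -0.808 0.807 -0.659
vertex -1.796 0.556 -0.711
vertex -1.085 -0.099 -1.036
endloop
endfacet
facet normal -0.054 0.397 -0.916
outer loop
vertex -1.905 1.375 -2.598
vertex -1.195 0.719 -2.924
vertex -2.182 0.468 -2.975
endloop
endfacet
facet normal -0.961 0.229 0.155
outer loop
vertex -1.905 1.375 -2.598
vertex -2.182 0.468 -2.975
vertex -1.796 0.556 -0.711
endloop
endfacet
facet normal -0.961 0.228 0.155
outer loop
vertex -1.796 0.556 -0.711
vertex -2.182 0.468 -2.975
vertex -2.072 -0.35 -1.088
endloop
endfacet
facet normal 0.053 -0.397 0.916
outer loop
vertex -1.796 0.556 -0.711
vertex -2.072 -0.35 -1.088
vertex -1.085 -0.099 -1.036
endloop
endfacet
facet normal -0.054 0.398 -0.916
outer loop
vertex -2.182 0.468 -2.975
vertex -1.195 0.719 -2.924
vertex -1.472 -0.187 -3.301
endloop
endfacet
facet normal -0.716 -0.655 -0.242
outer loop
vertex -2.182 0.468 -2.975
vertex -1.472 -0.187 -3.301
vertex -2.072 -0.35 -1.088
endloop
endfacet
facet normal -0.716 -0.655 -0.242
outer loop
vertex -2.072 -0.35 -1.088
vertex -1.472 -0.187 -3.301
vertex -1.362 -1.006 -1.414
endloop
endfacet
facet normal 0.053 -0.398 0.916
outer loop
vertex -2.072 -0.35 -1.088
vertex -1.362 -1.006 -1.414
vertex -1.085 -0.099 -1.036
endloop
endfacet
facet normal -0.053 0.397 -0.916
outer loop
vertex -1.472 -0.187 -3.301
vertex -1.195 0.719 -2.924
vertex -0.484 0.064 -3.249
endloop
endfacet
facet normal 0.246 -0.884 -0.398
outer loop
vertex -1.472 -0.187 -3.301
vertex -0.484 0.064 -3.249
vertex -1.362 -1.006 -1.414
endloop
endfacet
facet normal 0.246 -0.884 -0.398
outer loop
vertex -1.362 -1.006 -1.414
vertex -0.484 0.064 -3.249
vertex -0.375 -0.755 -1.362
endloop
endfacet
facet normal 0.053 -0.398 0.916
outer loop
vertex -1.362 -1.006 -1.414
vertex -0.375 -0.755 -1.362
vertex -1.085 -0.099 -1.036
endloop
endfacet
facet normal 0.843 -0.143 -0.518
outer loop
vertex 1.004 -3.262 2.708
vertex 0.674 -2.752 2.03
vertex 1.162 -2.489 2.752
endloop
endfacet
facet normal 0.162 -0.089 0.983
outer loop
vertex 1.004 -3.262 2.708
vertex 1.162 -2.489 2.752
vertex -1.114 -2.448 3.13
endloop
endfacet
facet normal 0.843 -0.143 -0.518
outer loop
vertex 1.162 -2.489 2.752
vertex 0.674 -2.752 2.03
vertex 0.952 -1.915 2.252
endloop
endfacet
facet normal 0.132 0.678 0.723
outer loop
vertex 1.162 -2.489 2.752
vertex 0.952 -1.915 2.252
vertex -1.114 -2.448 3.13
endloop
endfacet
facet normal 0.843 -0.142 -0.519
outer loop
vertex 0.952 -1.915 2.252
vertex 0.674 -2.752 2.03
vertex 0.533 -1.97 1.586
endloop
endfacet
facet normal -0.225 0.972 0.061
outer loop
vertex 0.952 -1.915 2.252
vertex 0.533 -1.97 1.586
vertex -1.114 -2.448 3.13
endloop
endfacet
facet normal 0.843 -0.143 -0.519
outer loop
vertex 0.533 -1.97 1.586
vertex 0.674 -2.752 2.03
vertex 0.219 -2.615 1.254
endloop
endfacet
facet normal -0.642 0.574 -0.508
outer loop
vertex 0.533 -1.97 1.586
vertex 0.219 -2.615 1.254
vertex -1.114 -2.448 3.13
endloop
endfacet
facet normal 0.843 -0.143 -0.519
outer loop
vertex 0.219 -2.615 1.254
vertex 0.674 -2.752 2.03
vertex 0.248 -3.362 1.507
endloop
endfacet
facet normal -0.805 -0.218 -0.552
outer loop
vertex 0.219 -2.615 1.254
vertex 0.248 -3.362 1.507
vertex -1.114 -2.448 3.13
endloop
endfacet
facet normal 0.843 -0.144 -0.519
outer loop
vertex 0.248 -3.362 1.507
vertex 0.674 -2.752 2.03
vertex 0.597 -3.65 2.154
endloop
endfacet
facet normal -0.590 -0.806 -0.041
outer loop
vertex 0.248 -3.362 1.507
vertex 0.597 -3.65 2.154
vertex -1.114 -2.448 3.13
endloop
endfacet
facet normal 0.843 -0.144 -0.518
outer loop
vertex 0.597 -3.65 2.154
vertex 0.674 -2.752 2.03
vertex 1.004 -3.262 2.708
endloop
endfacet
facet normal -0.160 -0.749 0.642
outer loop
vertex 0.597 -3.65 2.154
vertex 1.004 -3.262 2.708
vertex -1.114 -2.448 3.13
endloop
endfacet

endsolid


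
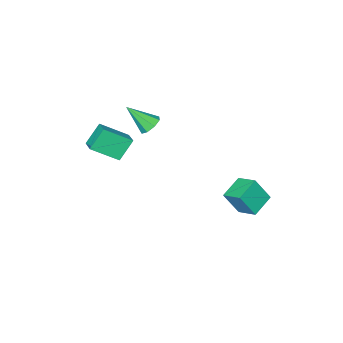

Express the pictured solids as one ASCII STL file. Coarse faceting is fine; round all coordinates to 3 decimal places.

solid 
facet normal -0.378 0.353 -0.856
outer loop
vertex -2.381 4.32 -2.195
vertex -1.021 4.591 -2.683
vertex -2.327 3.118 -2.715
endloop
endfacet
facet normal -0.925 -0.185 0.332
outer loop
vertex -1.719 2.549 -1.337
vertex -2.381 4.32 -2.195
vertex -2.327 3.118 -2.715
endloop
endfacet
facet normal -0.378 0.354 -0.856
outer loop
vertex -2.327 3.118 -2.715
vertex -1.021 4.591 -2.683
vertex -0.967 3.39 -3.203
endloop
endfacet
facet normal 0.041 -0.917 -0.397
outer loop
vertex -0.967 3.39 -3.203
vertex -1.719 2.549 -1.337
vertex -2.327 3.118 -2.715
endloop
endfacet
facet normal -0.040 0.917 0.397
outer loop
vertex -2.381 4.32 -2.195
vertex -0.413 4.022 -1.305
vertex -1.021 4.591 -2.683
endloop
endfacet
facet normal -0.925 -0.185 0.332
outer loop
vertex -1.773 3.75 -0.817
vertex -2.381 4.32 -2.195
vertex -1.719 2.549 -1.337
endloop
endfacet
facet normal -0.041 0.917 0.397
outer loop
vertex -1.773 3.75 -0.817
vertex -0.413 4.022 -1.305
vertex -2.381 4.32 -2.195
endloop
endfacet
facet normal 0.925 0.185 -0.332
outer loop
vertex -1.021 4.591 -2.683
vertex -0.413 4.022 -1.305
vertex -0.967 3.39 -3.203
endloop
endfacet
facet normal 0.040 -0.917 -0.397
outer loop
vertex -0.359 2.82 -1.825
vertex -1.719 2.549 -1.337
vertex -0.967 3.39 -3.203
endloop
endfacet
facet normal 0.925 0.185 -0.332
outer loop
vertex -0.967 3.39 -3.203
vertex -0.413 4.022 -1.305
vertex -0.359 2.82 -1.825
endloop
endfacet
facet normal 0.378 -0.354 0.856
outer loop
vertex -0.359 2.82 -1.825
vertex -1.773 3.75 -0.817
vertex -1.719 2.549 -1.337
endloop
endfacet
facet normal 0.378 -0.353 0.856
outer loop
vertex -0.413 4.022 -1.305
vertex -1.773 3.75 -0.817
vertex -0.359 2.82 -1.825
endloop
endfacet
facet normal -0.617 0.044 0.786
outer loop
vertex 2.157 -4.219 1.189
vertex 2.598 -3.337 1.486
vertex 0.922 -3.257 0.165
endloop
endfacet
facet normal -0.428 -0.856 -0.288
outer loop
vertex 1.842 -3.323 -1.006
vertex 2.157 -4.219 1.189
vertex 0.922 -3.257 0.165
endloop
endfacet
facet normal -0.617 0.044 0.786
outer loop
vertex 0.922 -3.257 0.165
vertex 2.598 -3.337 1.486
vertex 1.363 -2.375 0.462
endloop
endfacet
facet normal -0.660 0.514 -0.548
outer loop
vertex 1.363 -2.375 0.462
vertex 1.842 -3.323 -1.006
vertex 0.922 -3.257 0.165
endloop
endfacet
facet normal 0.660 -0.514 0.548
outer loop
vertex 2.157 -4.219 1.189
vertex 3.518 -3.403 0.315
vertex 2.598 -3.337 1.486
endloop
endfacet
facet normal -0.428 -0.856 -0.288
outer loop
vertex 3.077 -4.285 0.018
vertex 2.157 -4.219 1.189
vertex 1.842 -3.323 -1.006
endloop
endfacet
facet normal 0.660 -0.514 0.548
outer loop
vertex 3.077 -4.285 0.018
vertex 3.518 -3.403 0.315
vertex 2.157 -4.219 1.189
endloop
endfacet
facet normal 0.428 0.856 0.288
outer loop
vertex 2.598 -3.337 1.486
vertex 3.518 -3.403 0.315
vertex 1.363 -2.375 0.462
endloop
endfacet
facet normal -0.660 0.514 -0.548
outer loop
vertex 2.283 -2.441 -0.709
vertex 1.842 -3.323 -1.006
vertex 1.363 -2.375 0.462
endloop
endfacet
facet normal 0.428 0.856 0.288
outer loop
vertex 1.363 -2.375 0.462
vertex 3.518 -3.403 0.315
vertex 2.283 -2.441 -0.709
endloop
endfacet
facet normal 0.617 -0.044 -0.786
outer loop
vertex 2.283 -2.441 -0.709
vertex 3.077 -4.285 0.018
vertex 1.842 -3.323 -1.006
endloop
endfacet
facet normal 0.617 -0.044 -0.786
outer loop
vertex 3.518 -3.403 0.315
vertex 3.077 -4.285 0.018
vertex 2.283 -2.441 -0.709
endloop
endfacet
facet normal -0.424 0.578 -0.697
outer loop
vertex 0.385 -2.357 0.658
vertex -0.212 -2.776 0.674
vertex 0.01 -2.18 1.033
endloop
endfacet
facet normal 0.717 0.509 0.476
outer loop
vertex 0.385 -2.357 0.658
vertex 0.01 -2.18 1.033
vertex 0.572 -3.844 1.966
endloop
endfacet
facet normal -0.423 0.578 -0.698
outer loop
vertex 0.01 -2.18 1.033
vertex -0.212 -2.776 0.674
vertex -0.495 -2.352 1.197
endloop
endfacet
facet normal 0.102 0.513 0.853
outer loop
vertex 0.01 -2.18 1.033
vertex -0.495 -2.352 1.197
vertex 0.572 -3.844 1.966
endloop
endfacet
facet normal -0.424 0.578 -0.698
outer loop
vertex -0.495 -2.352 1.197
vertex -0.212 -2.776 0.674
vertex -0.835 -2.773 1.055
endloop
endfacet
facet normal -0.486 0.100 0.868
outer loop
vertex -0.495 -2.352 1.197
vertex -0.835 -2.773 1.055
vertex 0.572 -3.844 1.966
endloop
endfacet
facet normal -0.424 0.577 -0.698
outer loop
vertex -0.835 -2.773 1.055
vertex -0.212 -2.776 0.674
vertex -0.809 -3.195 0.69
endloop
endfacet
facet normal -0.705 -0.488 0.514
outer loop
vertex -0.835 -2.773 1.055
vertex -0.809 -3.195 0.69
vertex 0.572 -3.844 1.966
endloop
endfacet
facet normal -0.424 0.577 -0.698
outer loop
vertex -0.809 -3.195 0.69
vertex -0.212 -2.776 0.674
vertex -0.434 -3.372 0.316
endloop
endfacet
facet normal -0.426 -0.905 0.001
outer loop
vertex -0.809 -3.195 0.69
vertex -0.434 -3.372 0.316
vertex 0.572 -3.844 1.966
endloop
endfacet
facet normal -0.423 0.577 -0.698
outer loop
vertex -0.434 -3.372 0.316
vertex -0.212 -2.776 0.674
vertex 0.071 -3.2 0.152
endloop
endfacet
facet normal 0.188 -0.908 -0.374
outer loop
vertex -0.434 -3.372 0.316
vertex 0.071 -3.2 0.152
vertex 0.572 -3.844 1.966
endloop
endfacet
facet normal -0.423 0.577 -0.698
outer loop
vertex 0.071 -3.2 0.152
vertex -0.212 -2.776 0.674
vertex 0.411 -2.779 0.294
endloop
endfacet
facet normal 0.776 -0.495 -0.390
outer loop
vertex 0.071 -3.2 0.152
vertex 0.411 -2.779 0.294
vertex 0.572 -3.844 1.966
endloop
endfacet
facet normal -0.423 0.577 -0.699
outer loop
vertex 0.411 -2.779 0.294
vertex -0.212 -2.776 0.674
vertex 0.385 -2.357 0.658
endloop
endfacet
facet normal 0.995 0.093 -0.037
outer loop
vertex 0.411 -2.779 0.294
vertex 0.385 -2.357 0.658
vertex 0.572 -3.844 1.966
endloop
endfacet

endsolid


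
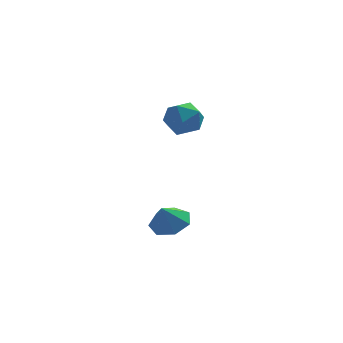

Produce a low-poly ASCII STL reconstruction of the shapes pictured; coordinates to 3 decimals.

solid 
facet normal 0.305 0.372 -0.876
outer loop
vertex -0.956 -1.202 -3.186
vertex -1.734 -0.757 -3.268
vertex -0.967 -0.482 -2.884
endloop
endfacet
facet normal 0.582 -0.307 0.753
outer loop
vertex -0.956 -1.202 -3.186
vertex -0.967 -0.482 -2.884
vertex -2.066 -1.163 -2.312
endloop
endfacet
facet normal 0.305 0.373 -0.876
outer loop
vertex -0.967 -0.482 -2.884
vertex -1.734 -0.757 -3.268
vertex -1.556 0.031 -2.871
endloop
endfacet
facet normal 0.285 0.304 0.909
outer loop
vertex -0.967 -0.482 -2.884
vertex -1.556 0.031 -2.871
vertex -2.066 -1.163 -2.312
endloop
endfacet
facet normal 0.306 0.372 -0.876
outer loop
vertex -1.556 0.031 -2.871
vertex -1.734 -0.757 -3.268
vertex -2.278 -0.049 -3.157
endloop
endfacet
facet normal -0.364 0.518 0.774
outer loop
vertex -1.556 0.031 -2.871
vertex -2.278 -0.049 -3.157
vertex -2.066 -1.163 -2.312
endloop
endfacet
facet normal 0.305 0.372 -0.876
outer loop
vertex -2.278 -0.049 -3.157
vertex -1.734 -0.757 -3.268
vertex -2.59 -0.662 -3.526
endloop
endfacet
facet normal -0.876 0.175 0.450
outer loop
vertex -2.278 -0.049 -3.157
vertex -2.59 -0.662 -3.526
vertex -2.066 -1.163 -2.312
endloop
endfacet
facet normal 0.305 0.372 -0.876
outer loop
vertex -2.59 -0.662 -3.526
vertex -1.734 -0.757 -3.268
vertex -2.257 -1.347 -3.701
endloop
endfacet
facet normal -0.866 -0.467 0.181
outer loop
vertex -2.59 -0.662 -3.526
vertex -2.257 -1.347 -3.701
vertex -2.066 -1.163 -2.312
endloop
endfacet
facet normal 0.306 0.372 -0.876
outer loop
vertex -2.257 -1.347 -3.701
vertex -1.734 -0.757 -3.268
vertex -1.53 -1.587 -3.549
endloop
endfacet
facet normal -0.341 -0.925 0.169
outer loop
vertex -2.257 -1.347 -3.701
vertex -1.53 -1.587 -3.549
vertex -2.066 -1.163 -2.312
endloop
endfacet
facet normal 0.305 0.372 -0.877
outer loop
vertex -1.53 -1.587 -3.549
vertex -1.734 -0.757 -3.268
vertex -0.956 -1.202 -3.186
endloop
endfacet
facet normal 0.304 -0.853 0.424
outer loop
vertex -1.53 -1.587 -3.549
vertex -0.956 -1.202 -3.186
vertex -2.066 -1.163 -2.312
endloop
endfacet
facet normal -0.290 0.355 0.889
outer loop
vertex -1.817 0.513 2.488
vertex -1.457 -0.231 2.903
vertex -0.936 0.523 2.772
endloop
endfacet
facet normal -0.150 0.888 0.435
outer loop
vertex -1.817 0.513 2.488
vertex -0.936 0.523 2.772
vertex -1.162 0.887 1.952
endloop
endfacet
facet normal -0.572 0.809 -0.135
outer loop
vertex -1.817 0.513 2.488
vertex -1.162 0.887 1.952
vertex -1.821 0.358 1.576
endloop
endfacet
facet normal -0.973 0.227 -0.034
outer loop
vertex -1.817 0.513 2.488
vertex -1.821 0.358 1.576
vertex -2.003 -0.333 2.164
endloop
endfacet
facet normal -0.800 -0.053 0.598
outer loop
vertex -1.817 0.513 2.488
vertex -2.003 -0.333 2.164
vertex -1.457 -0.231 2.903
endloop
endfacet
facet normal 0.527 0.821 0.219
outer loop
vertex -1.162 0.887 1.952
vertex -0.936 0.523 2.772
vertex -0.397 0.373 2.036
endloop
endfacet
facet normal 0.299 -0.041 0.953
outer loop
vertex -0.936 0.523 2.772
vertex -1.457 -0.231 2.903
vertex -0.579 -0.318 2.624
endloop
endfacet
facet normal -0.524 -0.701 0.484
outer loop
vertex -1.457 -0.231 2.903
vertex -2.003 -0.333 2.164
vertex -1.238 -0.847 2.248
endloop
endfacet
facet normal -0.805 -0.247 -0.539
outer loop
vertex -2.003 -0.333 2.164
vertex -1.821 0.358 1.576
vertex -1.464 -0.483 1.428
endloop
endfacet
facet normal -0.155 0.693 -0.704
outer loop
vertex -1.821 0.358 1.576
vertex -1.162 0.887 1.952
vertex -0.943 0.271 1.297
endloop
endfacet
facet normal 0.973 -0.227 0.034
outer loop
vertex -0.583 -0.473 1.712
vertex -0.397 0.373 2.036
vertex -0.579 -0.318 2.624
endloop
endfacet
facet normal 0.572 -0.809 0.135
outer loop
vertex -0.583 -0.473 1.712
vertex -0.579 -0.318 2.624
vertex -1.238 -0.847 2.248
endloop
endfacet
facet normal 0.150 -0.888 -0.435
outer loop
vertex -0.583 -0.473 1.712
vertex -1.238 -0.847 2.248
vertex -1.464 -0.483 1.428
endloop
endfacet
facet normal 0.290 -0.355 -0.889
outer loop
vertex -0.583 -0.473 1.712
vertex -1.464 -0.483 1.428
vertex -0.943 0.271 1.297
endloop
endfacet
facet normal 0.800 0.053 -0.598
outer loop
vertex -0.583 -0.473 1.712
vertex -0.943 0.271 1.297
vertex -0.397 0.373 2.036
endloop
endfacet
facet normal 0.805 0.247 0.539
outer loop
vertex -0.579 -0.318 2.624
vertex -0.397 0.373 2.036
vertex -0.936 0.523 2.772
endloop
endfacet
facet normal 0.155 -0.693 0.704
outer loop
vertex -1.238 -0.847 2.248
vertex -0.579 -0.318 2.624
vertex -1.457 -0.231 2.903
endloop
endfacet
facet normal -0.527 -0.821 -0.219
outer loop
vertex -1.464 -0.483 1.428
vertex -1.238 -0.847 2.248
vertex -2.003 -0.333 2.164
endloop
endfacet
facet normal -0.299 0.041 -0.953
outer loop
vertex -0.943 0.271 1.297
vertex -1.464 -0.483 1.428
vertex -1.821 0.358 1.576
endloop
endfacet
facet normal 0.524 0.701 -0.484
outer loop
vertex -0.397 0.373 2.036
vertex -0.943 0.271 1.297
vertex -1.162 0.887 1.952
endloop
endfacet

endsolid


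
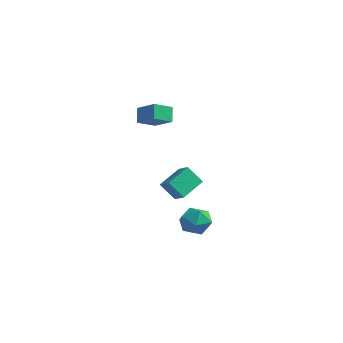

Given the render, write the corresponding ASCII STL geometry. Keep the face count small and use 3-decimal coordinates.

solid 
facet normal -0.463 -0.399 0.792
outer loop
vertex 0.033 -1.574 -0.62
vertex -0.046 0.023 0.138
vertex -0.817 -1.418 -1.038
endloop
endfacet
facet normal 0.045 -0.902 -0.429
outer loop
vertex -0.174 -0.863 -2.138
vertex 0.033 -1.574 -0.62
vertex -0.817 -1.418 -1.038
endloop
endfacet
facet normal -0.462 -0.399 0.792
outer loop
vertex -0.817 -1.418 -1.038
vertex -0.046 0.023 0.138
vertex -0.896 0.18 -0.279
endloop
endfacet
facet normal -0.885 0.163 -0.435
outer loop
vertex -0.896 0.18 -0.279
vertex -0.174 -0.863 -2.138
vertex -0.817 -1.418 -1.038
endloop
endfacet
facet normal 0.885 -0.163 0.435
outer loop
vertex 0.033 -1.574 -0.62
vertex 0.597 0.578 -0.962
vertex -0.046 0.023 0.138
endloop
endfacet
facet normal 0.044 -0.902 -0.429
outer loop
vertex 0.676 -1.02 -1.721
vertex 0.033 -1.574 -0.62
vertex -0.174 -0.863 -2.138
endloop
endfacet
facet normal 0.885 -0.163 0.435
outer loop
vertex 0.676 -1.02 -1.721
vertex 0.597 0.578 -0.962
vertex 0.033 -1.574 -0.62
endloop
endfacet
facet normal -0.044 0.902 0.429
outer loop
vertex -0.046 0.023 0.138
vertex 0.597 0.578 -0.962
vertex -0.896 0.18 -0.279
endloop
endfacet
facet normal -0.885 0.163 -0.435
outer loop
vertex -0.253 0.734 -1.38
vertex -0.174 -0.863 -2.138
vertex -0.896 0.18 -0.279
endloop
endfacet
facet normal -0.045 0.903 0.428
outer loop
vertex -0.896 0.18 -0.279
vertex 0.597 0.578 -0.962
vertex -0.253 0.734 -1.38
endloop
endfacet
facet normal 0.462 0.399 -0.792
outer loop
vertex -0.253 0.734 -1.38
vertex 0.676 -1.02 -1.721
vertex -0.174 -0.863 -2.138
endloop
endfacet
facet normal 0.463 0.399 -0.792
outer loop
vertex 0.597 0.578 -0.962
vertex 0.676 -1.02 -1.721
vertex -0.253 0.734 -1.38
endloop
endfacet
facet normal -0.907 0.003 -0.421
outer loop
vertex -3.064 -0.981 4.226
vertex -2.838 0.227 3.747
vertex -2.641 -1.423 3.312
endloop
endfacet
facet normal -0.172 -0.916 0.363
outer loop
vertex -1.262 -1.427 3.953
vertex -3.064 -0.981 4.226
vertex -2.641 -1.423 3.312
endloop
endfacet
facet normal -0.907 0.003 -0.422
outer loop
vertex -2.641 -1.423 3.312
vertex -2.838 0.227 3.747
vertex -2.414 -0.214 2.833
endloop
endfacet
facet normal 0.385 -0.402 -0.831
outer loop
vertex -2.414 -0.214 2.833
vertex -1.262 -1.427 3.953
vertex -2.641 -1.423 3.312
endloop
endfacet
facet normal -0.385 0.402 0.831
outer loop
vertex -3.064 -0.981 4.226
vertex -1.459 0.223 4.388
vertex -2.838 0.227 3.747
endloop
endfacet
facet normal -0.172 -0.916 0.362
outer loop
vertex -1.686 -0.986 4.867
vertex -3.064 -0.981 4.226
vertex -1.262 -1.427 3.953
endloop
endfacet
facet normal -0.385 0.402 0.831
outer loop
vertex -1.686 -0.986 4.867
vertex -1.459 0.223 4.388
vertex -3.064 -0.981 4.226
endloop
endfacet
facet normal 0.171 0.916 -0.363
outer loop
vertex -2.838 0.227 3.747
vertex -1.459 0.223 4.388
vertex -2.414 -0.214 2.833
endloop
endfacet
facet normal 0.385 -0.402 -0.831
outer loop
vertex -1.036 -0.219 3.474
vertex -1.262 -1.427 3.953
vertex -2.414 -0.214 2.833
endloop
endfacet
facet normal 0.172 0.916 -0.363
outer loop
vertex -2.414 -0.214 2.833
vertex -1.459 0.223 4.388
vertex -1.036 -0.219 3.474
endloop
endfacet
facet normal 0.907 -0.002 0.422
outer loop
vertex -1.036 -0.219 3.474
vertex -1.686 -0.986 4.867
vertex -1.262 -1.427 3.953
endloop
endfacet
facet normal 0.907 -0.003 0.421
outer loop
vertex -1.459 0.223 4.388
vertex -1.686 -0.986 4.867
vertex -1.036 -0.219 3.474
endloop
endfacet
facet normal -0.190 -0.316 0.930
outer loop
vertex 0.411 -0.262 -2.832
vertex 0.759 -1.253 -3.098
vertex 1.455 -0.521 -2.707
endloop
endfacet
facet normal -0.018 0.376 0.926
outer loop
vertex 0.411 -0.262 -2.832
vertex 1.455 -0.521 -2.707
vertex 1.181 0.448 -3.106
endloop
endfacet
facet normal -0.482 0.717 0.504
outer loop
vertex 0.411 -0.262 -2.832
vertex 1.181 0.448 -3.106
vertex 0.316 0.315 -3.744
endloop
endfacet
facet normal -0.940 0.235 0.247
outer loop
vertex 0.411 -0.262 -2.832
vertex 0.316 0.315 -3.744
vertex 0.055 -0.736 -3.738
endloop
endfacet
facet normal -0.760 -0.404 0.510
outer loop
vertex 0.411 -0.262 -2.832
vertex 0.055 -0.736 -3.738
vertex 0.759 -1.253 -3.098
endloop
endfacet
facet normal 0.632 0.441 0.637
outer loop
vertex 1.181 0.448 -3.106
vertex 1.455 -0.521 -2.707
vertex 2.005 -0.104 -3.542
endloop
endfacet
facet normal 0.353 -0.680 0.643
outer loop
vertex 1.455 -0.521 -2.707
vertex 0.759 -1.253 -3.098
vertex 1.744 -1.155 -3.536
endloop
endfacet
facet normal -0.570 -0.821 -0.037
outer loop
vertex 0.759 -1.253 -3.098
vertex 0.055 -0.736 -3.738
vertex 0.879 -1.288 -4.174
endloop
endfacet
facet normal -0.861 0.211 -0.462
outer loop
vertex 0.055 -0.736 -3.738
vertex 0.316 0.315 -3.744
vertex 0.605 -0.319 -4.573
endloop
endfacet
facet normal -0.119 0.992 -0.046
outer loop
vertex 0.316 0.315 -3.744
vertex 1.181 0.448 -3.106
vertex 1.301 0.413 -4.182
endloop
endfacet
facet normal 0.940 -0.235 -0.247
outer loop
vertex 1.649 -0.578 -4.448
vertex 2.005 -0.104 -3.542
vertex 1.744 -1.155 -3.536
endloop
endfacet
facet normal 0.482 -0.717 -0.504
outer loop
vertex 1.649 -0.578 -4.448
vertex 1.744 -1.155 -3.536
vertex 0.879 -1.288 -4.174
endloop
endfacet
facet normal 0.018 -0.376 -0.926
outer loop
vertex 1.649 -0.578 -4.448
vertex 0.879 -1.288 -4.174
vertex 0.605 -0.319 -4.573
endloop
endfacet
facet normal 0.190 0.316 -0.930
outer loop
vertex 1.649 -0.578 -4.448
vertex 0.605 -0.319 -4.573
vertex 1.301 0.413 -4.182
endloop
endfacet
facet normal 0.760 0.404 -0.510
outer loop
vertex 1.649 -0.578 -4.448
vertex 1.301 0.413 -4.182
vertex 2.005 -0.104 -3.542
endloop
endfacet
facet normal 0.861 -0.211 0.462
outer loop
vertex 1.744 -1.155 -3.536
vertex 2.005 -0.104 -3.542
vertex 1.455 -0.521 -2.707
endloop
endfacet
facet normal 0.119 -0.992 0.046
outer loop
vertex 0.879 -1.288 -4.174
vertex 1.744 -1.155 -3.536
vertex 0.759 -1.253 -3.098
endloop
endfacet
facet normal -0.632 -0.441 -0.637
outer loop
vertex 0.605 -0.319 -4.573
vertex 0.879 -1.288 -4.174
vertex 0.055 -0.736 -3.738
endloop
endfacet
facet normal -0.353 0.680 -0.643
outer loop
vertex 1.301 0.413 -4.182
vertex 0.605 -0.319 -4.573
vertex 0.316 0.315 -3.744
endloop
endfacet
facet normal 0.570 0.821 0.037
outer loop
vertex 2.005 -0.104 -3.542
vertex 1.301 0.413 -4.182
vertex 1.181 0.448 -3.106
endloop
endfacet

endsolid


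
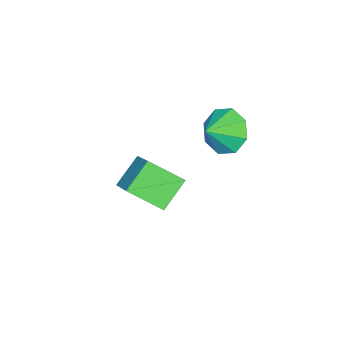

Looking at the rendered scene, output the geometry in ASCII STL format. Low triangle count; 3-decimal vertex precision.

solid 
facet normal -0.783 0.071 0.618
outer loop
vertex 0.433 -2.342 -1.908
vertex 1.56 -0.994 -0.634
vertex -0.138 -1.038 -2.781
endloop
endfacet
facet normal -0.519 -0.621 -0.587
outer loop
vertex 1.06 -1.146 -3.726
vertex 0.433 -2.342 -1.908
vertex -0.138 -1.038 -2.781
endloop
endfacet
facet normal -0.783 0.071 0.618
outer loop
vertex -0.138 -1.038 -2.781
vertex 1.56 -0.994 -0.634
vertex 0.989 0.31 -1.507
endloop
endfacet
facet normal -0.342 0.781 -0.523
outer loop
vertex 0.989 0.31 -1.507
vertex 1.06 -1.146 -3.726
vertex -0.138 -1.038 -2.781
endloop
endfacet
facet normal 0.342 -0.781 0.523
outer loop
vertex 0.433 -2.342 -1.908
vertex 2.758 -1.102 -1.579
vertex 1.56 -0.994 -0.634
endloop
endfacet
facet normal -0.519 -0.621 -0.587
outer loop
vertex 1.631 -2.45 -2.853
vertex 0.433 -2.342 -1.908
vertex 1.06 -1.146 -3.726
endloop
endfacet
facet normal 0.342 -0.781 0.523
outer loop
vertex 1.631 -2.45 -2.853
vertex 2.758 -1.102 -1.579
vertex 0.433 -2.342 -1.908
endloop
endfacet
facet normal 0.519 0.621 0.587
outer loop
vertex 1.56 -0.994 -0.634
vertex 2.758 -1.102 -1.579
vertex 0.989 0.31 -1.507
endloop
endfacet
facet normal -0.342 0.781 -0.523
outer loop
vertex 2.187 0.202 -2.452
vertex 1.06 -1.146 -3.726
vertex 0.989 0.31 -1.507
endloop
endfacet
facet normal 0.519 0.621 0.587
outer loop
vertex 0.989 0.31 -1.507
vertex 2.758 -1.102 -1.579
vertex 2.187 0.202 -2.452
endloop
endfacet
facet normal 0.783 -0.071 -0.618
outer loop
vertex 2.187 0.202 -2.452
vertex 1.631 -2.45 -2.853
vertex 1.06 -1.146 -3.726
endloop
endfacet
facet normal 0.783 -0.071 -0.618
outer loop
vertex 2.758 -1.102 -1.579
vertex 1.631 -2.45 -2.853
vertex 2.187 0.202 -2.452
endloop
endfacet
facet normal -0.845 0.161 -0.509
outer loop
vertex 0.743 2.347 1.051
vertex 0.286 1.564 1.562
vertex 0.385 2.587 1.721
endloop
endfacet
facet normal 0.760 0.624 0.183
outer loop
vertex 0.743 2.347 1.051
vertex 0.385 2.587 1.721
vertex 1.274 1.376 2.158
endloop
endfacet
facet normal -0.845 0.161 -0.510
outer loop
vertex 0.385 2.587 1.721
vertex 0.286 1.564 1.562
vertex -0.031 2.229 2.297
endloop
endfacet
facet normal 0.449 0.576 0.683
outer loop
vertex 0.385 2.587 1.721
vertex -0.031 2.229 2.297
vertex 1.274 1.376 2.158
endloop
endfacet
facet normal -0.845 0.161 -0.510
outer loop
vertex -0.031 2.229 2.297
vertex 0.286 1.564 1.562
vertex -0.261 1.481 2.442
endloop
endfacet
facet normal 0.189 0.131 0.973
outer loop
vertex -0.031 2.229 2.297
vertex -0.261 1.481 2.442
vertex 1.274 1.376 2.158
endloop
endfacet
facet normal -0.845 0.162 -0.510
outer loop
vertex -0.261 1.481 2.442
vertex 0.286 1.564 1.562
vertex -0.172 0.782 2.072
endloop
endfacet
facet normal 0.133 -0.450 0.883
outer loop
vertex -0.261 1.481 2.442
vertex -0.172 0.782 2.072
vertex 1.274 1.376 2.158
endloop
endfacet
facet normal -0.845 0.162 -0.510
outer loop
vertex -0.172 0.782 2.072
vertex 0.286 1.564 1.562
vertex 0.186 0.541 1.403
endloop
endfacet
facet normal 0.312 -0.828 0.466
outer loop
vertex -0.172 0.782 2.072
vertex 0.186 0.541 1.403
vertex 1.274 1.376 2.158
endloop
endfacet
facet normal -0.845 0.162 -0.510
outer loop
vertex 0.186 0.541 1.403
vertex 0.286 1.564 1.562
vertex 0.602 0.9 0.827
endloop
endfacet
facet normal 0.624 -0.781 -0.036
outer loop
vertex 0.186 0.541 1.403
vertex 0.602 0.9 0.827
vertex 1.274 1.376 2.158
endloop
endfacet
facet normal -0.845 0.162 -0.509
outer loop
vertex 0.602 0.9 0.827
vertex 0.286 1.564 1.562
vertex 0.833 1.648 0.681
endloop
endfacet
facet normal 0.884 -0.336 -0.326
outer loop
vertex 0.602 0.9 0.827
vertex 0.833 1.648 0.681
vertex 1.274 1.376 2.158
endloop
endfacet
facet normal -0.845 0.161 -0.509
outer loop
vertex 0.833 1.648 0.681
vertex 0.286 1.564 1.562
vertex 0.743 2.347 1.051
endloop
endfacet
facet normal 0.940 0.246 -0.236
outer loop
vertex 0.833 1.648 0.681
vertex 0.743 2.347 1.051
vertex 1.274 1.376 2.158
endloop
endfacet

endsolid


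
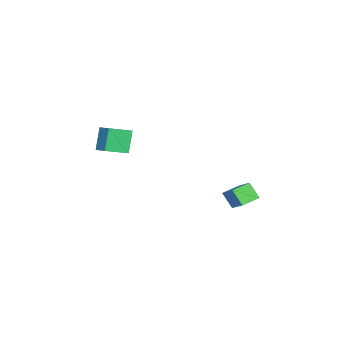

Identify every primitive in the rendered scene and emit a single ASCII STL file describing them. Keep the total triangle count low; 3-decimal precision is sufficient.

solid 
facet normal -0.479 0.795 -0.372
outer loop
vertex -2.635 -3.42 1.643
vertex -1.934 -2.84 1.979
vertex -1.844 -3.584 0.274
endloop
endfacet
facet normal -0.723 -0.598 -0.346
outer loop
vertex -1.086 -4.84 0.861
vertex -2.635 -3.42 1.643
vertex -1.844 -3.584 0.274
endloop
endfacet
facet normal -0.480 0.795 -0.372
outer loop
vertex -1.844 -3.584 0.274
vertex -1.934 -2.84 1.979
vertex -1.143 -3.004 0.609
endloop
endfacet
facet normal 0.497 -0.103 -0.862
outer loop
vertex -1.143 -3.004 0.609
vertex -1.086 -4.84 0.861
vertex -1.844 -3.584 0.274
endloop
endfacet
facet normal -0.498 0.102 0.861
outer loop
vertex -2.635 -3.42 1.643
vertex -1.176 -4.096 2.566
vertex -1.934 -2.84 1.979
endloop
endfacet
facet normal -0.723 -0.598 -0.346
outer loop
vertex -1.877 -4.676 2.231
vertex -2.635 -3.42 1.643
vertex -1.086 -4.84 0.861
endloop
endfacet
facet normal -0.497 0.103 0.861
outer loop
vertex -1.877 -4.676 2.231
vertex -1.176 -4.096 2.566
vertex -2.635 -3.42 1.643
endloop
endfacet
facet normal 0.723 0.598 0.346
outer loop
vertex -1.934 -2.84 1.979
vertex -1.176 -4.096 2.566
vertex -1.143 -3.004 0.609
endloop
endfacet
facet normal 0.498 -0.103 -0.861
outer loop
vertex -0.385 -4.26 1.197
vertex -1.086 -4.84 0.861
vertex -1.143 -3.004 0.609
endloop
endfacet
facet normal 0.723 0.598 0.346
outer loop
vertex -1.143 -3.004 0.609
vertex -1.176 -4.096 2.566
vertex -0.385 -4.26 1.197
endloop
endfacet
facet normal 0.479 -0.795 0.372
outer loop
vertex -0.385 -4.26 1.197
vertex -1.877 -4.676 2.231
vertex -1.086 -4.84 0.861
endloop
endfacet
facet normal 0.480 -0.795 0.372
outer loop
vertex -1.176 -4.096 2.566
vertex -1.877 -4.676 2.231
vertex -0.385 -4.26 1.197
endloop
endfacet
facet normal -0.409 -0.485 0.773
outer loop
vertex 3.853 2.91 0.826
vertex 3.26 3.803 1.073
vertex 2.579 2.348 -0.2
endloop
endfacet
facet normal 0.539 -0.811 -0.225
outer loop
vertex 3.04 2.897 -1.073
vertex 3.853 2.91 0.826
vertex 2.579 2.348 -0.2
endloop
endfacet
facet normal -0.408 -0.486 0.773
outer loop
vertex 2.579 2.348 -0.2
vertex 3.26 3.803 1.073
vertex 1.986 3.241 0.048
endloop
endfacet
facet normal -0.737 -0.325 -0.593
outer loop
vertex 1.986 3.241 0.048
vertex 3.04 2.897 -1.073
vertex 2.579 2.348 -0.2
endloop
endfacet
facet normal 0.736 0.325 0.593
outer loop
vertex 3.853 2.91 0.826
vertex 3.721 4.352 0.2
vertex 3.26 3.803 1.073
endloop
endfacet
facet normal 0.539 -0.811 -0.225
outer loop
vertex 4.314 3.459 -0.048
vertex 3.853 2.91 0.826
vertex 3.04 2.897 -1.073
endloop
endfacet
facet normal 0.737 0.325 0.593
outer loop
vertex 4.314 3.459 -0.048
vertex 3.721 4.352 0.2
vertex 3.853 2.91 0.826
endloop
endfacet
facet normal -0.539 0.811 0.225
outer loop
vertex 3.26 3.803 1.073
vertex 3.721 4.352 0.2
vertex 1.986 3.241 0.048
endloop
endfacet
facet normal -0.737 -0.325 -0.593
outer loop
vertex 2.447 3.79 -0.826
vertex 3.04 2.897 -1.073
vertex 1.986 3.241 0.048
endloop
endfacet
facet normal -0.539 0.811 0.225
outer loop
vertex 1.986 3.241 0.048
vertex 3.721 4.352 0.2
vertex 2.447 3.79 -0.826
endloop
endfacet
facet normal 0.408 0.485 -0.773
outer loop
vertex 2.447 3.79 -0.826
vertex 4.314 3.459 -0.048
vertex 3.04 2.897 -1.073
endloop
endfacet
facet normal 0.408 0.486 -0.773
outer loop
vertex 3.721 4.352 0.2
vertex 4.314 3.459 -0.048
vertex 2.447 3.79 -0.826
endloop
endfacet

endsolid


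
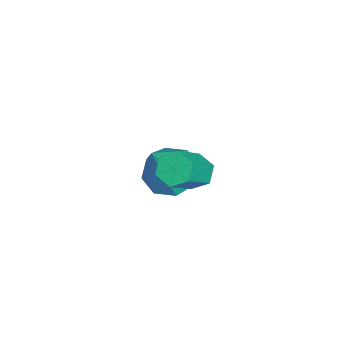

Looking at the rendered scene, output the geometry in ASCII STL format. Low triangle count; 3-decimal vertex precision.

solid 
facet normal -0.487 0.230 -0.842
outer loop
vertex -0.889 2.784 -2.606
vertex -1.61 2.596 -2.24
vertex -1.153 3.284 -2.317
endloop
endfacet
facet normal 0.892 0.450 0.037
outer loop
vertex -0.889 2.784 -2.606
vertex -1.153 3.284 -2.317
vertex -0.65 2.144 -0.58
endloop
endfacet
facet normal -0.488 0.230 -0.842
outer loop
vertex -1.153 3.284 -2.317
vertex -1.61 2.596 -2.24
vertex -1.684 3.382 -1.983
endloop
endfacet
facet normal 0.410 0.812 0.414
outer loop
vertex -1.153 3.284 -2.317
vertex -1.684 3.382 -1.983
vertex -0.65 2.144 -0.58
endloop
endfacet
facet normal -0.487 0.230 -0.843
outer loop
vertex -1.684 3.382 -1.983
vertex -1.61 2.596 -2.24
vertex -2.172 3.019 -1.8
endloop
endfacet
facet normal -0.211 0.651 0.729
outer loop
vertex -1.684 3.382 -1.983
vertex -2.172 3.019 -1.8
vertex -0.65 2.144 -0.58
endloop
endfacet
facet normal -0.487 0.230 -0.843
outer loop
vertex -2.172 3.019 -1.8
vertex -1.61 2.596 -2.24
vertex -2.331 2.408 -1.875
endloop
endfacet
facet normal -0.603 0.059 0.795
outer loop
vertex -2.172 3.019 -1.8
vertex -2.331 2.408 -1.875
vertex -0.65 2.144 -0.58
endloop
endfacet
facet normal -0.486 0.228 -0.843
outer loop
vertex -2.331 2.408 -1.875
vertex -1.61 2.596 -2.24
vertex -2.067 1.907 -2.163
endloop
endfacet
facet normal -0.540 -0.615 0.575
outer loop
vertex -2.331 2.408 -1.875
vertex -2.067 1.907 -2.163
vertex -0.65 2.144 -0.58
endloop
endfacet
facet normal -0.487 0.229 -0.843
outer loop
vertex -2.067 1.907 -2.163
vertex -1.61 2.596 -2.24
vertex -1.535 1.81 -2.497
endloop
endfacet
facet normal -0.055 -0.979 0.196
outer loop
vertex -2.067 1.907 -2.163
vertex -1.535 1.81 -2.497
vertex -0.65 2.144 -0.58
endloop
endfacet
facet normal -0.487 0.229 -0.843
outer loop
vertex -1.535 1.81 -2.497
vertex -1.61 2.596 -2.24
vertex -1.047 2.173 -2.68
endloop
endfacet
facet normal 0.564 -0.817 -0.118
outer loop
vertex -1.535 1.81 -2.497
vertex -1.047 2.173 -2.68
vertex -0.65 2.144 -0.58
endloop
endfacet
facet normal -0.487 0.228 -0.843
outer loop
vertex -1.047 2.173 -2.68
vertex -1.61 2.596 -2.24
vertex -0.889 2.784 -2.606
endloop
endfacet
facet normal 0.957 -0.225 -0.184
outer loop
vertex -1.047 2.173 -2.68
vertex -0.889 2.784 -2.606
vertex -0.65 2.144 -0.58
endloop
endfacet
facet normal -0.649 0.367 -0.666
outer loop
vertex 1.172 3.732 -0.054
vertex 0.815 3.351 0.084
vertex 0.817 3.825 0.343
endloop
endfacet
facet normal 0.385 0.914 0.130
outer loop
vertex 1.172 3.732 -0.054
vertex 0.817 3.825 0.343
vertex 2.022 3.25 0.819
endloop
endfacet
facet normal 0.385 0.914 0.130
outer loop
vertex 2.022 3.25 0.819
vertex 0.817 3.825 0.343
vertex 1.667 3.343 1.216
endloop
endfacet
facet normal 0.649 -0.368 0.666
outer loop
vertex 2.022 3.25 0.819
vertex 1.667 3.343 1.216
vertex 1.665 2.869 0.956
endloop
endfacet
facet normal -0.648 0.367 -0.667
outer loop
vertex 0.817 3.825 0.343
vertex 0.815 3.351 0.084
vertex 0.46 3.444 0.48
endloop
endfacet
facet normal -0.377 0.605 0.701
outer loop
vertex 0.817 3.825 0.343
vertex 0.46 3.444 0.48
vertex 1.667 3.343 1.216
endloop
endfacet
facet normal -0.377 0.605 0.701
outer loop
vertex 1.667 3.343 1.216
vertex 0.46 3.444 0.48
vertex 1.31 2.962 1.353
endloop
endfacet
facet normal 0.649 -0.368 0.666
outer loop
vertex 1.667 3.343 1.216
vertex 1.31 2.962 1.353
vertex 1.665 2.869 0.956
endloop
endfacet
facet normal -0.648 0.367 -0.667
outer loop
vertex 0.46 3.444 0.48
vertex 0.815 3.351 0.084
vertex 0.458 2.97 0.221
endloop
endfacet
facet normal -0.761 -0.309 0.571
outer loop
vertex 0.46 3.444 0.48
vertex 0.458 2.97 0.221
vertex 1.31 2.962 1.353
endloop
endfacet
facet normal -0.761 -0.309 0.571
outer loop
vertex 1.31 2.962 1.353
vertex 0.458 2.97 0.221
vertex 1.308 2.488 1.094
endloop
endfacet
facet normal 0.649 -0.367 0.666
outer loop
vertex 1.31 2.962 1.353
vertex 1.308 2.488 1.094
vertex 1.665 2.869 0.956
endloop
endfacet
facet normal -0.649 0.368 -0.666
outer loop
vertex 0.458 2.97 0.221
vertex 0.815 3.351 0.084
vertex 0.813 2.877 -0.176
endloop
endfacet
facet normal -0.385 -0.914 -0.130
outer loop
vertex 0.458 2.97 0.221
vertex 0.813 2.877 -0.176
vertex 1.308 2.488 1.094
endloop
endfacet
facet normal -0.385 -0.914 -0.130
outer loop
vertex 1.308 2.488 1.094
vertex 0.813 2.877 -0.176
vertex 1.663 2.395 0.697
endloop
endfacet
facet normal 0.649 -0.367 0.666
outer loop
vertex 1.308 2.488 1.094
vertex 1.663 2.395 0.697
vertex 1.665 2.869 0.956
endloop
endfacet
facet normal -0.649 0.368 -0.666
outer loop
vertex 0.813 2.877 -0.176
vertex 0.815 3.351 0.084
vertex 1.17 3.258 -0.313
endloop
endfacet
facet normal 0.377 -0.605 -0.701
outer loop
vertex 0.813 2.877 -0.176
vertex 1.17 3.258 -0.313
vertex 1.663 2.395 0.697
endloop
endfacet
facet normal 0.377 -0.605 -0.701
outer loop
vertex 1.663 2.395 0.697
vertex 1.17 3.258 -0.313
vertex 2.02 2.776 0.56
endloop
endfacet
facet normal 0.648 -0.367 0.667
outer loop
vertex 1.663 2.395 0.697
vertex 2.02 2.776 0.56
vertex 1.665 2.869 0.956
endloop
endfacet
facet normal -0.649 0.367 -0.666
outer loop
vertex 1.17 3.258 -0.313
vertex 0.815 3.351 0.084
vertex 1.172 3.732 -0.054
endloop
endfacet
facet normal 0.761 0.309 -0.571
outer loop
vertex 1.17 3.258 -0.313
vertex 1.172 3.732 -0.054
vertex 2.02 2.776 0.56
endloop
endfacet
facet normal 0.761 0.309 -0.571
outer loop
vertex 2.02 2.776 0.56
vertex 1.172 3.732 -0.054
vertex 2.022 3.25 0.819
endloop
endfacet
facet normal 0.648 -0.367 0.667
outer loop
vertex 2.02 2.776 0.56
vertex 2.022 3.25 0.819
vertex 1.665 2.869 0.956
endloop
endfacet

endsolid
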